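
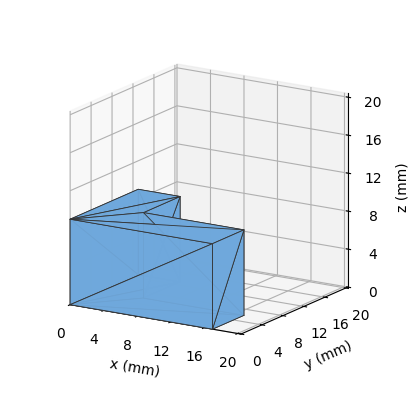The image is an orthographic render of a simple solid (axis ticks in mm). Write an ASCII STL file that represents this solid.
Reading the render: the shape is an L-shaped prism: outer 17 × 13 mm, arm thicknesses ≈ 6 mm (horizontal) and 5 mm (vertical), extruded 9 mm in z (dimensions read to the nearest mm from the axis ticks). For the STL, each face is triangulated and given an outward normal.

solid part
  facet normal 0.0000 0.0000 -1.0000
    outer loop
      vertex 17.000 6.000 0.000
      vertex 17.000 0.000 0.000
      vertex 0.000 0.000 0.000
    endloop
  endfacet
  facet normal 0.0000 0.0000 -1.0000
    outer loop
      vertex 5.000 6.000 0.000
      vertex 17.000 6.000 0.000
      vertex 0.000 0.000 0.000
    endloop
  endfacet
  facet normal 0.0000 0.0000 -1.0000
    outer loop
      vertex 5.000 13.000 0.000
      vertex 5.000 6.000 0.000
      vertex 0.000 0.000 0.000
    endloop
  endfacet
  facet normal 0.0000 0.0000 -1.0000
    outer loop
      vertex 0.000 13.000 0.000
      vertex 5.000 13.000 0.000
      vertex 0.000 0.000 0.000
    endloop
  endfacet
  facet normal 0.0000 0.0000 1.0000
    outer loop
      vertex 0.000 0.000 9.000
      vertex 17.000 0.000 9.000
      vertex 17.000 6.000 9.000
    endloop
  endfacet
  facet normal 0.0000 0.0000 1.0000
    outer loop
      vertex 0.000 0.000 9.000
      vertex 17.000 6.000 9.000
      vertex 5.000 6.000 9.000
    endloop
  endfacet
  facet normal 0.0000 0.0000 1.0000
    outer loop
      vertex 0.000 0.000 9.000
      vertex 5.000 6.000 9.000
      vertex 5.000 13.000 9.000
    endloop
  endfacet
  facet normal 0.0000 0.0000 1.0000
    outer loop
      vertex 0.000 0.000 9.000
      vertex 5.000 13.000 9.000
      vertex 0.000 13.000 9.000
    endloop
  endfacet
  facet normal 0.0000 -1.0000 0.0000
    outer loop
      vertex 0.000 0.000 0.000
      vertex 17.000 0.000 0.000
      vertex 17.000 0.000 9.000
    endloop
  endfacet
  facet normal 0.0000 -1.0000 0.0000
    outer loop
      vertex 0.000 0.000 0.000
      vertex 17.000 0.000 9.000
      vertex 0.000 0.000 9.000
    endloop
  endfacet
  facet normal 1.0000 0.0000 0.0000
    outer loop
      vertex 17.000 0.000 0.000
      vertex 17.000 6.000 0.000
      vertex 17.000 6.000 9.000
    endloop
  endfacet
  facet normal 1.0000 0.0000 0.0000
    outer loop
      vertex 17.000 0.000 0.000
      vertex 17.000 6.000 9.000
      vertex 17.000 0.000 9.000
    endloop
  endfacet
  facet normal 0.0000 1.0000 0.0000
    outer loop
      vertex 17.000 6.000 0.000
      vertex 5.000 6.000 0.000
      vertex 5.000 6.000 9.000
    endloop
  endfacet
  facet normal 0.0000 1.0000 0.0000
    outer loop
      vertex 17.000 6.000 0.000
      vertex 5.000 6.000 9.000
      vertex 17.000 6.000 9.000
    endloop
  endfacet
  facet normal 1.0000 0.0000 0.0000
    outer loop
      vertex 5.000 6.000 0.000
      vertex 5.000 13.000 0.000
      vertex 5.000 13.000 9.000
    endloop
  endfacet
  facet normal 1.0000 0.0000 0.0000
    outer loop
      vertex 5.000 6.000 0.000
      vertex 5.000 13.000 9.000
      vertex 5.000 6.000 9.000
    endloop
  endfacet
  facet normal 0.0000 1.0000 0.0000
    outer loop
      vertex 5.000 13.000 0.000
      vertex 0.000 13.000 0.000
      vertex 0.000 13.000 9.000
    endloop
  endfacet
  facet normal 0.0000 1.0000 0.0000
    outer loop
      vertex 5.000 13.000 0.000
      vertex 0.000 13.000 9.000
      vertex 5.000 13.000 9.000
    endloop
  endfacet
  facet normal -1.0000 0.0000 0.0000
    outer loop
      vertex 0.000 13.000 0.000
      vertex 0.000 0.000 0.000
      vertex 0.000 0.000 9.000
    endloop
  endfacet
  facet normal -1.0000 0.0000 0.0000
    outer loop
      vertex 0.000 13.000 0.000
      vertex 0.000 0.000 9.000
      vertex 0.000 13.000 9.000
    endloop
  endfacet
endsolid part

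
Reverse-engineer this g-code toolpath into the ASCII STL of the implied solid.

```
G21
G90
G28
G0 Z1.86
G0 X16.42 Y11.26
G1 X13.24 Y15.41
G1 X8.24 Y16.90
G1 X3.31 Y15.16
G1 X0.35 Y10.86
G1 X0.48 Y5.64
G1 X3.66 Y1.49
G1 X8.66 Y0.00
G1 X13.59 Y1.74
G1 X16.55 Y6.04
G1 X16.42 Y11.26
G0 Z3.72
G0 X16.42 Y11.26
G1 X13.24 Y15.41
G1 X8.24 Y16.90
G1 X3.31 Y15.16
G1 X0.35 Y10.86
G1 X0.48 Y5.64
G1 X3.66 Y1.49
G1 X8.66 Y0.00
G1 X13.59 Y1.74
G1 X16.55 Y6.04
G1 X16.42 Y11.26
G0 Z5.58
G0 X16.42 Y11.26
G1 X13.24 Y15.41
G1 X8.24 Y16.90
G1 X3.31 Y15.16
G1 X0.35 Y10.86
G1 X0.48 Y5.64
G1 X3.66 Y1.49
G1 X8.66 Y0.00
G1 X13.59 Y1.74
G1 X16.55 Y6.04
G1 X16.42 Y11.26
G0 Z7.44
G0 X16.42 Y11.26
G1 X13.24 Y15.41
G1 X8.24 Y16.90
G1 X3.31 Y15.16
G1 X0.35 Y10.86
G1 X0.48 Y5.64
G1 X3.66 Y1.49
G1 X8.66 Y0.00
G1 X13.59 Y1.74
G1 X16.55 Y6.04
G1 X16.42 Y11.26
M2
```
solid part
  facet normal 0.0000 0.0000 -1.0000
    outer loop
      vertex 8.24 16.90 0.00
      vertex 13.24 15.41 0.00
      vertex 16.42 11.26 0.00
    endloop
  endfacet
  facet normal 0.0000 0.0000 -1.0000
    outer loop
      vertex 3.31 15.16 0.00
      vertex 8.24 16.90 0.00
      vertex 16.42 11.26 0.00
    endloop
  endfacet
  facet normal 0.0000 0.0000 -1.0000
    outer loop
      vertex 0.35 10.86 0.00
      vertex 3.31 15.16 0.00
      vertex 16.42 11.26 0.00
    endloop
  endfacet
  facet normal 0.0000 0.0000 -1.0000
    outer loop
      vertex 0.48 5.64 0.00
      vertex 0.35 10.86 0.00
      vertex 16.42 11.26 0.00
    endloop
  endfacet
  facet normal 0.0000 0.0000 -1.0000
    outer loop
      vertex 3.66 1.49 0.00
      vertex 0.48 5.64 0.00
      vertex 16.42 11.26 0.00
    endloop
  endfacet
  facet normal 0.0000 0.0000 -1.0000
    outer loop
      vertex 8.66 0.00 0.00
      vertex 3.66 1.49 0.00
      vertex 16.42 11.26 0.00
    endloop
  endfacet
  facet normal 0.0000 0.0000 -1.0000
    outer loop
      vertex 13.59 1.74 0.00
      vertex 8.66 0.00 0.00
      vertex 16.42 11.26 0.00
    endloop
  endfacet
  facet normal 0.0000 0.0000 -1.0000
    outer loop
      vertex 16.55 6.04 0.00
      vertex 13.59 1.74 0.00
      vertex 16.42 11.26 0.00
    endloop
  endfacet
  facet normal 0.0000 0.0000 1.0000
    outer loop
      vertex 16.42 11.26 7.44
      vertex 13.24 15.41 7.44
      vertex 8.24 16.90 7.44
    endloop
  endfacet
  facet normal 0.0000 0.0000 1.0000
    outer loop
      vertex 16.42 11.26 7.44
      vertex 8.24 16.90 7.44
      vertex 3.31 15.16 7.44
    endloop
  endfacet
  facet normal 0.0000 0.0000 1.0000
    outer loop
      vertex 16.42 11.26 7.44
      vertex 3.31 15.16 7.44
      vertex 0.35 10.86 7.44
    endloop
  endfacet
  facet normal 0.0000 0.0000 1.0000
    outer loop
      vertex 16.42 11.26 7.44
      vertex 0.35 10.86 7.44
      vertex 0.48 5.64 7.44
    endloop
  endfacet
  facet normal 0.0000 0.0000 1.0000
    outer loop
      vertex 16.42 11.26 7.44
      vertex 0.48 5.64 7.44
      vertex 3.66 1.49 7.44
    endloop
  endfacet
  facet normal 0.0000 0.0000 1.0000
    outer loop
      vertex 16.42 11.26 7.44
      vertex 3.66 1.49 7.44
      vertex 8.66 0.00 7.44
    endloop
  endfacet
  facet normal 0.0000 0.0000 1.0000
    outer loop
      vertex 16.42 11.26 7.44
      vertex 8.66 0.00 7.44
      vertex 13.59 1.74 7.44
    endloop
  endfacet
  facet normal 0.0000 0.0000 1.0000
    outer loop
      vertex 16.42 11.26 7.44
      vertex 13.59 1.74 7.44
      vertex 16.55 6.04 7.44
    endloop
  endfacet
  facet normal 0.7938 0.6082 0.0000
    outer loop
      vertex 16.42 11.26 0.00
      vertex 13.24 15.41 0.00
      vertex 13.24 15.41 7.44
    endloop
  endfacet
  facet normal 0.7938 0.6082 0.0000
    outer loop
      vertex 16.42 11.26 0.00
      vertex 13.24 15.41 7.44
      vertex 16.42 11.26 7.44
    endloop
  endfacet
  facet normal 0.2856 0.9584 0.0000
    outer loop
      vertex 13.24 15.41 0.00
      vertex 8.24 16.90 0.00
      vertex 8.24 16.90 7.44
    endloop
  endfacet
  facet normal 0.2856 0.9584 0.0000
    outer loop
      vertex 13.24 15.41 0.00
      vertex 8.24 16.90 7.44
      vertex 13.24 15.41 7.44
    endloop
  endfacet
  facet normal -0.3328 0.9430 0.0000
    outer loop
      vertex 8.24 16.90 0.00
      vertex 3.31 15.16 0.00
      vertex 3.31 15.16 7.44
    endloop
  endfacet
  facet normal -0.3328 0.9430 0.0000
    outer loop
      vertex 8.24 16.90 0.00
      vertex 3.31 15.16 7.44
      vertex 8.24 16.90 7.44
    endloop
  endfacet
  facet normal -0.8237 0.5670 0.0000
    outer loop
      vertex 3.31 15.16 0.00
      vertex 0.35 10.86 0.00
      vertex 0.35 10.86 7.44
    endloop
  endfacet
  facet normal -0.8237 0.5670 0.0000
    outer loop
      vertex 3.31 15.16 0.00
      vertex 0.35 10.86 7.44
      vertex 3.31 15.16 7.44
    endloop
  endfacet
  facet normal -0.9997 -0.0249 0.0000
    outer loop
      vertex 0.35 10.86 0.00
      vertex 0.48 5.64 0.00
      vertex 0.48 5.64 7.44
    endloop
  endfacet
  facet normal -0.9997 -0.0249 0.0000
    outer loop
      vertex 0.35 10.86 0.00
      vertex 0.48 5.64 7.44
      vertex 0.35 10.86 7.44
    endloop
  endfacet
  facet normal -0.7938 -0.6082 0.0000
    outer loop
      vertex 0.48 5.64 0.00
      vertex 3.66 1.49 0.00
      vertex 3.66 1.49 7.44
    endloop
  endfacet
  facet normal -0.7938 -0.6082 0.0000
    outer loop
      vertex 0.48 5.64 0.00
      vertex 3.66 1.49 7.44
      vertex 0.48 5.64 7.44
    endloop
  endfacet
  facet normal -0.2856 -0.9584 0.0000
    outer loop
      vertex 3.66 1.49 0.00
      vertex 8.66 0.00 0.00
      vertex 8.66 0.00 7.44
    endloop
  endfacet
  facet normal -0.2856 -0.9584 0.0000
    outer loop
      vertex 3.66 1.49 0.00
      vertex 8.66 0.00 7.44
      vertex 3.66 1.49 7.44
    endloop
  endfacet
  facet normal 0.3328 -0.9430 0.0000
    outer loop
      vertex 8.66 0.00 0.00
      vertex 13.59 1.74 0.00
      vertex 13.59 1.74 7.44
    endloop
  endfacet
  facet normal 0.3328 -0.9430 0.0000
    outer loop
      vertex 8.66 0.00 0.00
      vertex 13.59 1.74 7.44
      vertex 8.66 0.00 7.44
    endloop
  endfacet
  facet normal 0.8237 -0.5670 0.0000
    outer loop
      vertex 13.59 1.74 0.00
      vertex 16.55 6.04 0.00
      vertex 16.55 6.04 7.44
    endloop
  endfacet
  facet normal 0.8237 -0.5670 0.0000
    outer loop
      vertex 13.59 1.74 0.00
      vertex 16.55 6.04 7.44
      vertex 13.59 1.74 7.44
    endloop
  endfacet
  facet normal 0.9997 0.0249 0.0000
    outer loop
      vertex 16.55 6.04 0.00
      vertex 16.42 11.26 0.00
      vertex 16.42 11.26 7.44
    endloop
  endfacet
  facet normal 0.9997 0.0249 0.0000
    outer loop
      vertex 16.55 6.04 0.00
      vertex 16.42 11.26 7.44
      vertex 16.55 6.04 7.44
    endloop
  endfacet
endsolid part

The G0 Z moves step by Δz≈1.86 mm. Every layer's G1 loop is the same polygon, so the solid is a straight extrusion of it from z=0 to z≈7.44. Closing with flat bottom and top caps and triangulating gives 36 facets — a regular 10-sided prism (a cylinder approximated with 10 flat sides), circumscribed radius ≈ 8.45 mm, height ≈ 7.44 mm.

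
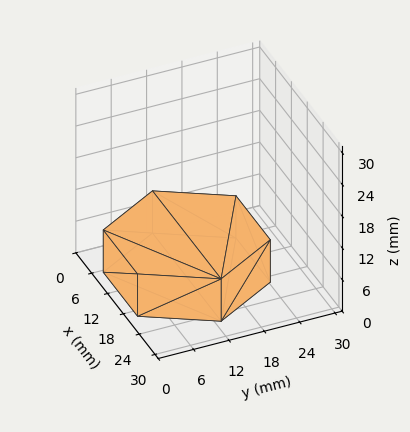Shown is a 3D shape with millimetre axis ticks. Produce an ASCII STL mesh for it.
Reading the render: the shape is a regular 6-sided prism (a cylinder approximated with 6 flat sides), circumscribed radius ≈ 13 mm, height ≈ 8 mm (dimensions read to the nearest mm from the axis ticks). For the STL, each face is triangulated and given an outward normal.

solid part
  facet normal 0.0000 0.0000 -1.0000
    outer loop
      vertex 6.500 24.258 0.000
      vertex 19.500 24.258 0.000
      vertex 26.000 13.000 0.000
    endloop
  endfacet
  facet normal 0.0000 0.0000 -1.0000
    outer loop
      vertex 0.000 13.000 0.000
      vertex 6.500 24.258 0.000
      vertex 26.000 13.000 0.000
    endloop
  endfacet
  facet normal 0.0000 0.0000 -1.0000
    outer loop
      vertex 6.500 1.742 0.000
      vertex 0.000 13.000 0.000
      vertex 26.000 13.000 0.000
    endloop
  endfacet
  facet normal 0.0000 0.0000 -1.0000
    outer loop
      vertex 19.500 1.742 0.000
      vertex 6.500 1.742 0.000
      vertex 26.000 13.000 0.000
    endloop
  endfacet
  facet normal 0.0000 0.0000 1.0000
    outer loop
      vertex 26.000 13.000 8.000
      vertex 19.500 24.258 8.000
      vertex 6.500 24.258 8.000
    endloop
  endfacet
  facet normal 0.0000 0.0000 1.0000
    outer loop
      vertex 26.000 13.000 8.000
      vertex 6.500 24.258 8.000
      vertex 0.000 13.000 8.000
    endloop
  endfacet
  facet normal 0.0000 0.0000 1.0000
    outer loop
      vertex 26.000 13.000 8.000
      vertex 0.000 13.000 8.000
      vertex 6.500 1.742 8.000
    endloop
  endfacet
  facet normal 0.0000 0.0000 1.0000
    outer loop
      vertex 26.000 13.000 8.000
      vertex 6.500 1.742 8.000
      vertex 19.500 1.742 8.000
    endloop
  endfacet
  facet normal 0.8660 0.5000 0.0000
    outer loop
      vertex 26.000 13.000 0.000
      vertex 19.500 24.258 0.000
      vertex 19.500 24.258 8.000
    endloop
  endfacet
  facet normal 0.8660 0.5000 0.0000
    outer loop
      vertex 26.000 13.000 0.000
      vertex 19.500 24.258 8.000
      vertex 26.000 13.000 8.000
    endloop
  endfacet
  facet normal 0.0000 1.0000 0.0000
    outer loop
      vertex 19.500 24.258 0.000
      vertex 6.500 24.258 0.000
      vertex 6.500 24.258 8.000
    endloop
  endfacet
  facet normal 0.0000 1.0000 0.0000
    outer loop
      vertex 19.500 24.258 0.000
      vertex 6.500 24.258 8.000
      vertex 19.500 24.258 8.000
    endloop
  endfacet
  facet normal -0.8660 0.5000 0.0000
    outer loop
      vertex 6.500 24.258 0.000
      vertex 0.000 13.000 0.000
      vertex 0.000 13.000 8.000
    endloop
  endfacet
  facet normal -0.8660 0.5000 0.0000
    outer loop
      vertex 6.500 24.258 0.000
      vertex 0.000 13.000 8.000
      vertex 6.500 24.258 8.000
    endloop
  endfacet
  facet normal -0.8660 -0.5000 0.0000
    outer loop
      vertex 0.000 13.000 0.000
      vertex 6.500 1.742 0.000
      vertex 6.500 1.742 8.000
    endloop
  endfacet
  facet normal -0.8660 -0.5000 0.0000
    outer loop
      vertex 0.000 13.000 0.000
      vertex 6.500 1.742 8.000
      vertex 0.000 13.000 8.000
    endloop
  endfacet
  facet normal 0.0000 -1.0000 0.0000
    outer loop
      vertex 6.500 1.742 0.000
      vertex 19.500 1.742 0.000
      vertex 19.500 1.742 8.000
    endloop
  endfacet
  facet normal 0.0000 -1.0000 0.0000
    outer loop
      vertex 6.500 1.742 0.000
      vertex 19.500 1.742 8.000
      vertex 6.500 1.742 8.000
    endloop
  endfacet
  facet normal 0.8660 -0.5000 0.0000
    outer loop
      vertex 19.500 1.742 0.000
      vertex 26.000 13.000 0.000
      vertex 26.000 13.000 8.000
    endloop
  endfacet
  facet normal 0.8660 -0.5000 0.0000
    outer loop
      vertex 19.500 1.742 0.000
      vertex 26.000 13.000 8.000
      vertex 19.500 1.742 8.000
    endloop
  endfacet
endsolid part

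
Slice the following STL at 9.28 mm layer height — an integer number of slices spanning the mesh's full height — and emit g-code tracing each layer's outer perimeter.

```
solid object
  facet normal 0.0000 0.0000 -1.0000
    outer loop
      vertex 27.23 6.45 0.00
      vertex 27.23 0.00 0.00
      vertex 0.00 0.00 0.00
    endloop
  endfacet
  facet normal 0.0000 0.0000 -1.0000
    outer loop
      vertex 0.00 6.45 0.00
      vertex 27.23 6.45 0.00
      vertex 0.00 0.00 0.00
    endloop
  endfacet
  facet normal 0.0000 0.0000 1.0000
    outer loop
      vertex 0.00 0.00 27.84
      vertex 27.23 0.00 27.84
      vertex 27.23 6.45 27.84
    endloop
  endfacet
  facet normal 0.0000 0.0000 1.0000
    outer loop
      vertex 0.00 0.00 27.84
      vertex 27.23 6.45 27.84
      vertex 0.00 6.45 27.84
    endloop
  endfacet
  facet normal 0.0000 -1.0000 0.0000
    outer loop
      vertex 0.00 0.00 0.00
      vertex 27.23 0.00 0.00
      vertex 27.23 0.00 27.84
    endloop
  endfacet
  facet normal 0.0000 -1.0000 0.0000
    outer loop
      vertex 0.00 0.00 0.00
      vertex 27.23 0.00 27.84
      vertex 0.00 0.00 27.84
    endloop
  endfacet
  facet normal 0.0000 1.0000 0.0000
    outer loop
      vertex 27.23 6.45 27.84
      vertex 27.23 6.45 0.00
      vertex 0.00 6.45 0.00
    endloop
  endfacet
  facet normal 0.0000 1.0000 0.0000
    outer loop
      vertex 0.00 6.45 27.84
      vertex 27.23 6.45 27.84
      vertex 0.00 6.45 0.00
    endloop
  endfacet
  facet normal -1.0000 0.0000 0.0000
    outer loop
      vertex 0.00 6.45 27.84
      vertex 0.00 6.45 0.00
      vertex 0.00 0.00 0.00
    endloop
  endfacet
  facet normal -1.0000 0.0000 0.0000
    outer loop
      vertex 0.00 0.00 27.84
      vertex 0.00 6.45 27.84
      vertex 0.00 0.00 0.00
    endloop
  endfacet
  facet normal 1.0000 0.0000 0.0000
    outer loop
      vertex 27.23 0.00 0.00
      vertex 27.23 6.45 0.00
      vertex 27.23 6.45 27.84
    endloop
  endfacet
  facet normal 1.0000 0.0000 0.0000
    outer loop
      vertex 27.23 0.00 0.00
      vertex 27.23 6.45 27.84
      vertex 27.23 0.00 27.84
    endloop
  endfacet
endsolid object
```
; perimeter-only toolpath
G21 ; units = mm
G90 ; absolute positioning
G28 ; home
; layer 1
G0 Z9.28
G0 X0.00 Y0.00
G1 X27.23 Y0.00
G1 X27.23 Y6.45
G1 X0.00 Y6.45
G1 X0.00 Y0.00
; layer 2
G0 Z18.56
G0 X0.00 Y0.00
G1 X27.23 Y0.00
G1 X27.23 Y6.45
G1 X0.00 Y6.45
G1 X0.00 Y0.00
; layer 3
G0 Z27.84
G0 X0.00 Y0.00
G1 X27.23 Y0.00
G1 X27.23 Y6.45
G1 X0.00 Y6.45
G1 X0.00 Y0.00
M2 ; end

The solid is a rectangular box, roughly 27.2 × 6.45 mm footprint and 27.8 mm tall. Slicing at Δz = 9.28 mm — 3 equal slices spanning the solid's height, so layer i sits at z = i·h/3 — gives 3 non-empty perimeters. Each is a 4-segment closed polygon; G0 lifts to the layer z and rapids to the start vertex, then G1 traces the edges.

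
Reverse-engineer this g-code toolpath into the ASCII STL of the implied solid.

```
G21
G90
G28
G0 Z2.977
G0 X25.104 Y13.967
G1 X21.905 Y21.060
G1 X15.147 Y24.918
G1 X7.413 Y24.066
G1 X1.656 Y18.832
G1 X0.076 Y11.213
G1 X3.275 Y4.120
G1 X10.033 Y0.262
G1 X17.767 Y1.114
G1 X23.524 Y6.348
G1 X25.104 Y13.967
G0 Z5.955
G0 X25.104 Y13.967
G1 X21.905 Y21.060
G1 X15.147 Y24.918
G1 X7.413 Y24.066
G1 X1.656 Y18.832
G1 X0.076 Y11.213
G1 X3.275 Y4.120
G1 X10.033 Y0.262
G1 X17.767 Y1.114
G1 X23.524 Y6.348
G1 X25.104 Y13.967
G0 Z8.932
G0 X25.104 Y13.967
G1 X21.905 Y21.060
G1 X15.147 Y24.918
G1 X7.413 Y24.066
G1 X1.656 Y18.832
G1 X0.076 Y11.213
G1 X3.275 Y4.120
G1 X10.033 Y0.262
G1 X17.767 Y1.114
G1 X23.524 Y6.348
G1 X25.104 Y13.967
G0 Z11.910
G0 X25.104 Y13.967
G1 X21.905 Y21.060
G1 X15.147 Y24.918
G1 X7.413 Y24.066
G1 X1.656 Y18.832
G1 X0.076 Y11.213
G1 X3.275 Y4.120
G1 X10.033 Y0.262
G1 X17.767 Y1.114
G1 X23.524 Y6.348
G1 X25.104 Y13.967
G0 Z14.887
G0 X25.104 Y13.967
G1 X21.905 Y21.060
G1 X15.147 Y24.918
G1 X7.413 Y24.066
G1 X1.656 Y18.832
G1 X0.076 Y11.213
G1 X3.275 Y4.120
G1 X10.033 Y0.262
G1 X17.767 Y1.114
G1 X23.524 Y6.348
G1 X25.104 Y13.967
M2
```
solid part
  facet normal 0.0000 0.0000 -1.0000
    outer loop
      vertex 15.147 24.918 0.000
      vertex 21.905 21.060 0.000
      vertex 25.104 13.967 0.000
    endloop
  endfacet
  facet normal 0.0000 0.0000 -1.0000
    outer loop
      vertex 7.413 24.066 0.000
      vertex 15.147 24.918 0.000
      vertex 25.104 13.967 0.000
    endloop
  endfacet
  facet normal 0.0000 0.0000 -1.0000
    outer loop
      vertex 1.656 18.832 0.000
      vertex 7.413 24.066 0.000
      vertex 25.104 13.967 0.000
    endloop
  endfacet
  facet normal 0.0000 0.0000 -1.0000
    outer loop
      vertex 0.076 11.213 0.000
      vertex 1.656 18.832 0.000
      vertex 25.104 13.967 0.000
    endloop
  endfacet
  facet normal 0.0000 0.0000 -1.0000
    outer loop
      vertex 3.275 4.120 0.000
      vertex 0.076 11.213 0.000
      vertex 25.104 13.967 0.000
    endloop
  endfacet
  facet normal 0.0000 0.0000 -1.0000
    outer loop
      vertex 10.033 0.262 0.000
      vertex 3.275 4.120 0.000
      vertex 25.104 13.967 0.000
    endloop
  endfacet
  facet normal 0.0000 0.0000 -1.0000
    outer loop
      vertex 17.767 1.114 0.000
      vertex 10.033 0.262 0.000
      vertex 25.104 13.967 0.000
    endloop
  endfacet
  facet normal 0.0000 0.0000 -1.0000
    outer loop
      vertex 23.524 6.348 0.000
      vertex 17.767 1.114 0.000
      vertex 25.104 13.967 0.000
    endloop
  endfacet
  facet normal 0.0000 0.0000 1.0000
    outer loop
      vertex 25.104 13.967 14.887
      vertex 21.905 21.060 14.887
      vertex 15.147 24.918 14.887
    endloop
  endfacet
  facet normal 0.0000 0.0000 1.0000
    outer loop
      vertex 25.104 13.967 14.887
      vertex 15.147 24.918 14.887
      vertex 7.413 24.066 14.887
    endloop
  endfacet
  facet normal 0.0000 0.0000 1.0000
    outer loop
      vertex 25.104 13.967 14.887
      vertex 7.413 24.066 14.887
      vertex 1.656 18.832 14.887
    endloop
  endfacet
  facet normal 0.0000 0.0000 1.0000
    outer loop
      vertex 25.104 13.967 14.887
      vertex 1.656 18.832 14.887
      vertex 0.076 11.213 14.887
    endloop
  endfacet
  facet normal 0.0000 0.0000 1.0000
    outer loop
      vertex 25.104 13.967 14.887
      vertex 0.076 11.213 14.887
      vertex 3.275 4.120 14.887
    endloop
  endfacet
  facet normal 0.0000 0.0000 1.0000
    outer loop
      vertex 25.104 13.967 14.887
      vertex 3.275 4.120 14.887
      vertex 10.033 0.262 14.887
    endloop
  endfacet
  facet normal 0.0000 0.0000 1.0000
    outer loop
      vertex 25.104 13.967 14.887
      vertex 10.033 0.262 14.887
      vertex 17.767 1.114 14.887
    endloop
  endfacet
  facet normal 0.0000 0.0000 1.0000
    outer loop
      vertex 25.104 13.967 14.887
      vertex 17.767 1.114 14.887
      vertex 23.524 6.348 14.887
    endloop
  endfacet
  facet normal 0.9116 0.4111 0.0000
    outer loop
      vertex 25.104 13.967 0.000
      vertex 21.905 21.060 0.000
      vertex 21.905 21.060 14.887
    endloop
  endfacet
  facet normal 0.9116 0.4111 0.0000
    outer loop
      vertex 25.104 13.967 0.000
      vertex 21.905 21.060 14.887
      vertex 25.104 13.967 14.887
    endloop
  endfacet
  facet normal 0.4958 0.8684 0.0000
    outer loop
      vertex 21.905 21.060 0.000
      vertex 15.147 24.918 0.000
      vertex 15.147 24.918 14.887
    endloop
  endfacet
  facet normal 0.4958 0.8684 0.0000
    outer loop
      vertex 21.905 21.060 0.000
      vertex 15.147 24.918 14.887
      vertex 21.905 21.060 14.887
    endloop
  endfacet
  facet normal -0.1095 0.9940 0.0000
    outer loop
      vertex 15.147 24.918 0.000
      vertex 7.413 24.066 0.000
      vertex 7.413 24.066 14.887
    endloop
  endfacet
  facet normal -0.1095 0.9940 0.0000
    outer loop
      vertex 15.147 24.918 0.000
      vertex 7.413 24.066 14.887
      vertex 15.147 24.918 14.887
    endloop
  endfacet
  facet normal -0.6727 0.7399 0.0000
    outer loop
      vertex 7.413 24.066 0.000
      vertex 1.656 18.832 0.000
      vertex 1.656 18.832 14.887
    endloop
  endfacet
  facet normal -0.6727 0.7399 0.0000
    outer loop
      vertex 7.413 24.066 0.000
      vertex 1.656 18.832 14.887
      vertex 7.413 24.066 14.887
    endloop
  endfacet
  facet normal -0.9792 0.2031 0.0000
    outer loop
      vertex 1.656 18.832 0.000
      vertex 0.076 11.213 0.000
      vertex 0.076 11.213 14.887
    endloop
  endfacet
  facet normal -0.9792 0.2031 0.0000
    outer loop
      vertex 1.656 18.832 0.000
      vertex 0.076 11.213 14.887
      vertex 1.656 18.832 14.887
    endloop
  endfacet
  facet normal -0.9116 -0.4111 0.0000
    outer loop
      vertex 0.076 11.213 0.000
      vertex 3.275 4.120 0.000
      vertex 3.275 4.120 14.887
    endloop
  endfacet
  facet normal -0.9116 -0.4111 0.0000
    outer loop
      vertex 0.076 11.213 0.000
      vertex 3.275 4.120 14.887
      vertex 0.076 11.213 14.887
    endloop
  endfacet
  facet normal -0.4958 -0.8684 0.0000
    outer loop
      vertex 3.275 4.120 0.000
      vertex 10.033 0.262 0.000
      vertex 10.033 0.262 14.887
    endloop
  endfacet
  facet normal -0.4958 -0.8684 0.0000
    outer loop
      vertex 3.275 4.120 0.000
      vertex 10.033 0.262 14.887
      vertex 3.275 4.120 14.887
    endloop
  endfacet
  facet normal 0.1095 -0.9940 0.0000
    outer loop
      vertex 10.033 0.262 0.000
      vertex 17.767 1.114 0.000
      vertex 17.767 1.114 14.887
    endloop
  endfacet
  facet normal 0.1095 -0.9940 0.0000
    outer loop
      vertex 10.033 0.262 0.000
      vertex 17.767 1.114 14.887
      vertex 10.033 0.262 14.887
    endloop
  endfacet
  facet normal 0.6727 -0.7399 0.0000
    outer loop
      vertex 17.767 1.114 0.000
      vertex 23.524 6.348 0.000
      vertex 23.524 6.348 14.887
    endloop
  endfacet
  facet normal 0.6727 -0.7399 0.0000
    outer loop
      vertex 17.767 1.114 0.000
      vertex 23.524 6.348 14.887
      vertex 17.767 1.114 14.887
    endloop
  endfacet
  facet normal 0.9792 -0.2031 0.0000
    outer loop
      vertex 23.524 6.348 0.000
      vertex 25.104 13.967 0.000
      vertex 25.104 13.967 14.887
    endloop
  endfacet
  facet normal 0.9792 -0.2031 0.0000
    outer loop
      vertex 23.524 6.348 0.000
      vertex 25.104 13.967 14.887
      vertex 23.524 6.348 14.887
    endloop
  endfacet
endsolid part

The G0 Z moves step by Δz≈2.977 mm. Every layer's G1 loop is the same polygon, so the solid is a straight extrusion of it from z=0 to z≈14.9. Closing with flat bottom and top caps and triangulating gives 36 facets — a regular 10-sided prism (a cylinder approximated with 10 flat sides), circumscribed radius ≈ 12.6 mm, height ≈ 14.9 mm.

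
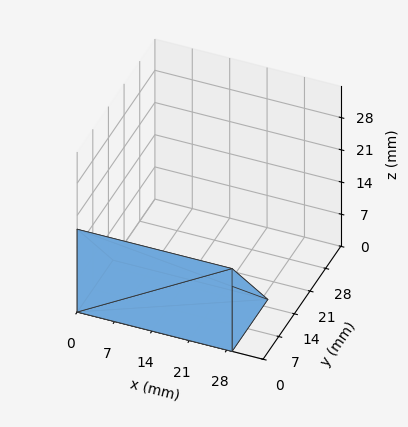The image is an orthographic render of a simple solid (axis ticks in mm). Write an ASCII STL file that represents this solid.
Reading the render: the shape is a wedge (ramp): 29 × 16 mm base, rising to 18 mm along the y=0 edge and sloping linearly to z=0 at y=16 (dimensions read to the nearest mm from the axis ticks). For the STL, each face is triangulated and given an outward normal.

solid part
  facet normal 0.0000 0.0000 -1.0000
    outer loop
      vertex 29.000 16.000 0.000
      vertex 29.000 0.000 0.000
      vertex 0.000 0.000 0.000
    endloop
  endfacet
  facet normal 0.0000 0.0000 -1.0000
    outer loop
      vertex 0.000 16.000 0.000
      vertex 29.000 16.000 0.000
      vertex 0.000 0.000 0.000
    endloop
  endfacet
  facet normal 0.0000 -1.0000 0.0000
    outer loop
      vertex 0.000 0.000 0.000
      vertex 29.000 0.000 0.000
      vertex 29.000 0.000 18.000
    endloop
  endfacet
  facet normal 0.0000 -1.0000 0.0000
    outer loop
      vertex 0.000 0.000 0.000
      vertex 29.000 0.000 18.000
      vertex 0.000 0.000 18.000
    endloop
  endfacet
  facet normal 0.0000 0.7474 0.6644
    outer loop
      vertex 0.000 0.000 18.000
      vertex 29.000 0.000 18.000
      vertex 29.000 16.000 0.000
    endloop
  endfacet
  facet normal 0.0000 0.7474 0.6644
    outer loop
      vertex 0.000 0.000 18.000
      vertex 29.000 16.000 0.000
      vertex 0.000 16.000 0.000
    endloop
  endfacet
  facet normal -1.0000 0.0000 0.0000
    outer loop
      vertex 0.000 0.000 18.000
      vertex 0.000 16.000 0.000
      vertex 0.000 0.000 0.000
    endloop
  endfacet
  facet normal 1.0000 0.0000 0.0000
    outer loop
      vertex 29.000 0.000 0.000
      vertex 29.000 16.000 0.000
      vertex 29.000 0.000 18.000
    endloop
  endfacet
endsolid part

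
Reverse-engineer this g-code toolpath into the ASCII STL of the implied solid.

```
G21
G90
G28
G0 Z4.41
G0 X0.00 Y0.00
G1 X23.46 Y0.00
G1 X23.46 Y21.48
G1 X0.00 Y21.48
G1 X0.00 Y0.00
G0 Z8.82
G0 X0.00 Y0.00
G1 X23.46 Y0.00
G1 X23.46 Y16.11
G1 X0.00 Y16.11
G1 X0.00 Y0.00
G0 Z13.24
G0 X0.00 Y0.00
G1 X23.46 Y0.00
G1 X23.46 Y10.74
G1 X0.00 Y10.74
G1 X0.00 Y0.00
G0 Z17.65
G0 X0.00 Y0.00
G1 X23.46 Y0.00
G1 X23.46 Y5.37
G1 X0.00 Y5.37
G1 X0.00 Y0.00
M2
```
solid part
  facet normal 0.0000 0.0000 -1.0000
    outer loop
      vertex 23.46 26.85 0.00
      vertex 23.46 0.00 0.00
      vertex 0.00 0.00 0.00
    endloop
  endfacet
  facet normal 0.0000 0.0000 -1.0000
    outer loop
      vertex 0.00 26.85 0.00
      vertex 23.46 26.85 0.00
      vertex 0.00 0.00 0.00
    endloop
  endfacet
  facet normal 0.0000 -1.0000 0.0000
    outer loop
      vertex 0.00 0.00 0.00
      vertex 23.46 0.00 0.00
      vertex 23.46 0.00 22.06
    endloop
  endfacet
  facet normal 0.0000 -1.0000 0.0000
    outer loop
      vertex 0.00 0.00 0.00
      vertex 23.46 0.00 22.06
      vertex 0.00 0.00 22.06
    endloop
  endfacet
  facet normal 0.0000 0.6348 0.7727
    outer loop
      vertex 0.00 0.00 22.06
      vertex 23.46 0.00 22.06
      vertex 23.46 26.85 0.00
    endloop
  endfacet
  facet normal 0.0000 0.6348 0.7727
    outer loop
      vertex 0.00 0.00 22.06
      vertex 23.46 26.85 0.00
      vertex 0.00 26.85 0.00
    endloop
  endfacet
  facet normal -1.0000 0.0000 0.0000
    outer loop
      vertex 0.00 0.00 22.06
      vertex 0.00 26.85 0.00
      vertex 0.00 0.00 0.00
    endloop
  endfacet
  facet normal 1.0000 0.0000 0.0000
    outer loop
      vertex 23.46 0.00 0.00
      vertex 23.46 26.85 0.00
      vertex 23.46 0.00 22.06
    endloop
  endfacet
endsolid part

The G0 Z moves step by Δz≈4.41 mm. The G1 loops shrink linearly with z, so the solid tapers from its base footprint up to z≈22.1. Closing with a flat bottom cap and the tapered top and triangulating gives 8 facets — a wedge (ramp): 23.5 × 26.9 mm base, rising to 22.1 mm along the y=0 edge and sloping linearly to z=0 at y=26.9.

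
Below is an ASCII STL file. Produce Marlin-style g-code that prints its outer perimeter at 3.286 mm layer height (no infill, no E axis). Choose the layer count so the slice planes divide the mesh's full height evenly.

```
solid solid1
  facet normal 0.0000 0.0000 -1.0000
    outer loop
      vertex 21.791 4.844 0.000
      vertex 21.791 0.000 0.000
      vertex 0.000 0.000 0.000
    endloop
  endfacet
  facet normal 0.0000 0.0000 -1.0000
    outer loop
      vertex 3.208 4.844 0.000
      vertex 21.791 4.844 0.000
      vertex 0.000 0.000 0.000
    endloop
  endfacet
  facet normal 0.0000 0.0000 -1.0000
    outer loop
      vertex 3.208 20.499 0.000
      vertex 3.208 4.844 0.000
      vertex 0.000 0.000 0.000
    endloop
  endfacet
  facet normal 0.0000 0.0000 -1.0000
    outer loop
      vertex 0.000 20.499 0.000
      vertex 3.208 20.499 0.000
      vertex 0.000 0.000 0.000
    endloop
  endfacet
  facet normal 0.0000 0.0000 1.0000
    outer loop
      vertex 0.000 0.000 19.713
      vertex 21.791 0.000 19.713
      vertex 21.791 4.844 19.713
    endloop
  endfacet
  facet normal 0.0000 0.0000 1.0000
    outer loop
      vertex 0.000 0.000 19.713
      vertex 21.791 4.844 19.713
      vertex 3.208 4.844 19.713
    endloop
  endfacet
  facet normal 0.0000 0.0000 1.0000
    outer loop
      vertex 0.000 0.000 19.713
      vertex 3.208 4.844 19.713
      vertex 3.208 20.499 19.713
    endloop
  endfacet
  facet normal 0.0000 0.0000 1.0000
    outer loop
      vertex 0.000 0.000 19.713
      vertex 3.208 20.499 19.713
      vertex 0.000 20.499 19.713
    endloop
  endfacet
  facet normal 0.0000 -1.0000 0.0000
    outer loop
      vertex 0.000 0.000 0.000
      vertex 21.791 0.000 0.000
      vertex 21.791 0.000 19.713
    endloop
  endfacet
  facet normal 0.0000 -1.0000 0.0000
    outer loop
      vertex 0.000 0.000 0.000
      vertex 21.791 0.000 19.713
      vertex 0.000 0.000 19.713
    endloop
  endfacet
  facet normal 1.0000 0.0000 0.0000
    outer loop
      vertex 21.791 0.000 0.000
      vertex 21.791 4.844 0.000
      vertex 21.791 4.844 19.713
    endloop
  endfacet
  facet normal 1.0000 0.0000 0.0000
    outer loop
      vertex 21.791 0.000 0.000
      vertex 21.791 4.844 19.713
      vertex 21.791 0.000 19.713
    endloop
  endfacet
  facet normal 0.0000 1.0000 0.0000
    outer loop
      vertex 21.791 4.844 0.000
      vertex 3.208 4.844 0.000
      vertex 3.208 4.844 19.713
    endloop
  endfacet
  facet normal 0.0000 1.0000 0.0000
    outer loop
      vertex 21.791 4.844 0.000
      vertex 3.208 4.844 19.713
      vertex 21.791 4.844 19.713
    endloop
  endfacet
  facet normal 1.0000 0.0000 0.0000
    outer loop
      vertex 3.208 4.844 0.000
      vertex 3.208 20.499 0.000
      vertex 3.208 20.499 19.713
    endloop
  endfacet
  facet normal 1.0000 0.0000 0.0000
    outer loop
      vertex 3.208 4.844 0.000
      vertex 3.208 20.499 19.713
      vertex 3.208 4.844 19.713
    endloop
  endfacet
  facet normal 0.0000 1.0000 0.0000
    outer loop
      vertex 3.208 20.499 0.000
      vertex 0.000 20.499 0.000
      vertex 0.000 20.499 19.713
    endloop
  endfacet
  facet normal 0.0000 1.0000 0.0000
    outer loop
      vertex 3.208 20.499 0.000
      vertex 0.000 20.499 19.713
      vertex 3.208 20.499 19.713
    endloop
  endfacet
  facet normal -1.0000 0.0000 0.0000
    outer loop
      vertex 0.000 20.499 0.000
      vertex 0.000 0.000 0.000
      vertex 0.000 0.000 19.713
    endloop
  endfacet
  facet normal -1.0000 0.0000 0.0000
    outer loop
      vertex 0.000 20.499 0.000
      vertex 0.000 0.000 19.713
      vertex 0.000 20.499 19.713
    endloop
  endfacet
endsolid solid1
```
; perimeter-only toolpath
G21 ; units = mm
G90 ; absolute positioning
G28 ; home
; layer 1
G0 Z3.286
G0 X0.000 Y0.000
G1 X21.791 Y0.000
G1 X21.791 Y4.844
G1 X3.208 Y4.844
G1 X3.208 Y20.499
G1 X0.000 Y20.499
G1 X0.000 Y0.000
; layer 2
G0 Z6.571
G0 X0.000 Y0.000
G1 X21.791 Y0.000
G1 X21.791 Y4.844
G1 X3.208 Y4.844
G1 X3.208 Y20.499
G1 X0.000 Y20.499
G1 X0.000 Y0.000
; layer 3
G0 Z9.857
G0 X0.000 Y0.000
G1 X21.791 Y0.000
G1 X21.791 Y4.844
G1 X3.208 Y4.844
G1 X3.208 Y20.499
G1 X0.000 Y20.499
G1 X0.000 Y0.000
; layer 4
G0 Z13.142
G0 X0.000 Y0.000
G1 X21.791 Y0.000
G1 X21.791 Y4.844
G1 X3.208 Y4.844
G1 X3.208 Y20.499
G1 X0.000 Y20.499
G1 X0.000 Y0.000
; layer 5
G0 Z16.428
G0 X0.000 Y0.000
G1 X21.791 Y0.000
G1 X21.791 Y4.844
G1 X3.208 Y4.844
G1 X3.208 Y20.499
G1 X0.000 Y20.499
G1 X0.000 Y0.000
; layer 6
G0 Z19.713
G0 X0.000 Y0.000
G1 X21.791 Y0.000
G1 X21.791 Y4.844
G1 X3.208 Y4.844
G1 X3.208 Y20.499
G1 X0.000 Y20.499
G1 X0.000 Y0.000
M2 ; end

The solid is an L-shaped prism: outer 21.8 × 20.5 mm, arm thicknesses ≈ 4.84 mm (horizontal) and 3.21 mm (vertical), extruded 19.7 mm in z. Slicing at Δz = 3.286 mm — 6 equal slices spanning the solid's height, so layer i sits at z = i·h/6 — gives 6 non-empty perimeters. Each is a 6-segment closed polygon; G0 lifts to the layer z and rapids to the start vertex, then G1 traces the edges.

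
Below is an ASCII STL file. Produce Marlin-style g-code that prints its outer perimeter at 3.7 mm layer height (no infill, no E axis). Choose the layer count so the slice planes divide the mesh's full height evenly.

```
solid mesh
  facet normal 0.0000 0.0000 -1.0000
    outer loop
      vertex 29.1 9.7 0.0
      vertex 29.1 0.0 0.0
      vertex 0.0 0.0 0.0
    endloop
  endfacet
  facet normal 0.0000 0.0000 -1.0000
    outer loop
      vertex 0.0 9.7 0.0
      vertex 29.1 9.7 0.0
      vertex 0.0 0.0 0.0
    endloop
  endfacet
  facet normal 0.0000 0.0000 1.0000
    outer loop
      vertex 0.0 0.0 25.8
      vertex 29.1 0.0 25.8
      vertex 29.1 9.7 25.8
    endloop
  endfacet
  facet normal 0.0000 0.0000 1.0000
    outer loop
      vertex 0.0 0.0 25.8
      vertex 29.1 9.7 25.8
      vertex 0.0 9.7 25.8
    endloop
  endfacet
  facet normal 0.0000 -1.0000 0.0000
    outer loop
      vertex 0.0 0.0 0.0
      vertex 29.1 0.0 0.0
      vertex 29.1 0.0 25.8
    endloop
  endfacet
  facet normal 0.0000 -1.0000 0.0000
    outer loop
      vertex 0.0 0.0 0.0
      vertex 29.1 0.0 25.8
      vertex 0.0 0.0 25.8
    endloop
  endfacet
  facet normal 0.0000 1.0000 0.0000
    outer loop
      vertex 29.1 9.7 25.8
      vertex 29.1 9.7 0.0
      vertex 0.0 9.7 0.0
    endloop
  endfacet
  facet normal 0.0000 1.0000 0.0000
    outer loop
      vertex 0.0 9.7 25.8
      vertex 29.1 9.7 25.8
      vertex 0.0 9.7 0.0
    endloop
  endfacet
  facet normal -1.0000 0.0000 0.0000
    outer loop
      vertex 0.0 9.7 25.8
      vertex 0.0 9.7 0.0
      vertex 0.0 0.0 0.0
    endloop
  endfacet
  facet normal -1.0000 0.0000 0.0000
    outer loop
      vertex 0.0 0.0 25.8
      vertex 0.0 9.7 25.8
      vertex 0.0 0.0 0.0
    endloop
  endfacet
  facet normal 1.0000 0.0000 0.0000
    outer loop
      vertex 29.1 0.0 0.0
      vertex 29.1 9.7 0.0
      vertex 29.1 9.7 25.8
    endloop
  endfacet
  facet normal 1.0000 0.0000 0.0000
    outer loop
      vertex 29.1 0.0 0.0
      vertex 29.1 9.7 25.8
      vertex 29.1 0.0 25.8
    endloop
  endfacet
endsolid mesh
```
; perimeter-only toolpath
G21 ; units = mm
G90 ; absolute positioning
G28 ; home
; layer 1
G0 Z3.7
G0 X0.0 Y0.0
G1 X29.1 Y0.0
G1 X29.1 Y9.7
G1 X0.0 Y9.7
G1 X0.0 Y0.0
; layer 2
G0 Z7.4
G0 X0.0 Y0.0
G1 X29.1 Y0.0
G1 X29.1 Y9.7
G1 X0.0 Y9.7
G1 X0.0 Y0.0
; layer 3
G0 Z11.1
G0 X0.0 Y0.0
G1 X29.1 Y0.0
G1 X29.1 Y9.7
G1 X0.0 Y9.7
G1 X0.0 Y0.0
; layer 4
G0 Z14.7
G0 X0.0 Y0.0
G1 X29.1 Y0.0
G1 X29.1 Y9.7
G1 X0.0 Y9.7
G1 X0.0 Y0.0
; layer 5
G0 Z18.4
G0 X0.0 Y0.0
G1 X29.1 Y0.0
G1 X29.1 Y9.7
G1 X0.0 Y9.7
G1 X0.0 Y0.0
; layer 6
G0 Z22.1
G0 X0.0 Y0.0
G1 X29.1 Y0.0
G1 X29.1 Y9.7
G1 X0.0 Y9.7
G1 X0.0 Y0.0
; layer 7
G0 Z25.8
G0 X0.0 Y0.0
G1 X29.1 Y0.0
G1 X29.1 Y9.7
G1 X0.0 Y9.7
G1 X0.0 Y0.0
M2 ; end

The solid is a rectangular box, roughly 29.1 × 9.7 mm footprint and 25.8 mm tall. Slicing at Δz = 3.7 mm — 7 equal slices spanning the solid's height, so layer i sits at z = i·h/7 — gives 7 non-empty perimeters. Each is a 4-segment closed polygon; G0 lifts to the layer z and rapids to the start vertex, then G1 traces the edges.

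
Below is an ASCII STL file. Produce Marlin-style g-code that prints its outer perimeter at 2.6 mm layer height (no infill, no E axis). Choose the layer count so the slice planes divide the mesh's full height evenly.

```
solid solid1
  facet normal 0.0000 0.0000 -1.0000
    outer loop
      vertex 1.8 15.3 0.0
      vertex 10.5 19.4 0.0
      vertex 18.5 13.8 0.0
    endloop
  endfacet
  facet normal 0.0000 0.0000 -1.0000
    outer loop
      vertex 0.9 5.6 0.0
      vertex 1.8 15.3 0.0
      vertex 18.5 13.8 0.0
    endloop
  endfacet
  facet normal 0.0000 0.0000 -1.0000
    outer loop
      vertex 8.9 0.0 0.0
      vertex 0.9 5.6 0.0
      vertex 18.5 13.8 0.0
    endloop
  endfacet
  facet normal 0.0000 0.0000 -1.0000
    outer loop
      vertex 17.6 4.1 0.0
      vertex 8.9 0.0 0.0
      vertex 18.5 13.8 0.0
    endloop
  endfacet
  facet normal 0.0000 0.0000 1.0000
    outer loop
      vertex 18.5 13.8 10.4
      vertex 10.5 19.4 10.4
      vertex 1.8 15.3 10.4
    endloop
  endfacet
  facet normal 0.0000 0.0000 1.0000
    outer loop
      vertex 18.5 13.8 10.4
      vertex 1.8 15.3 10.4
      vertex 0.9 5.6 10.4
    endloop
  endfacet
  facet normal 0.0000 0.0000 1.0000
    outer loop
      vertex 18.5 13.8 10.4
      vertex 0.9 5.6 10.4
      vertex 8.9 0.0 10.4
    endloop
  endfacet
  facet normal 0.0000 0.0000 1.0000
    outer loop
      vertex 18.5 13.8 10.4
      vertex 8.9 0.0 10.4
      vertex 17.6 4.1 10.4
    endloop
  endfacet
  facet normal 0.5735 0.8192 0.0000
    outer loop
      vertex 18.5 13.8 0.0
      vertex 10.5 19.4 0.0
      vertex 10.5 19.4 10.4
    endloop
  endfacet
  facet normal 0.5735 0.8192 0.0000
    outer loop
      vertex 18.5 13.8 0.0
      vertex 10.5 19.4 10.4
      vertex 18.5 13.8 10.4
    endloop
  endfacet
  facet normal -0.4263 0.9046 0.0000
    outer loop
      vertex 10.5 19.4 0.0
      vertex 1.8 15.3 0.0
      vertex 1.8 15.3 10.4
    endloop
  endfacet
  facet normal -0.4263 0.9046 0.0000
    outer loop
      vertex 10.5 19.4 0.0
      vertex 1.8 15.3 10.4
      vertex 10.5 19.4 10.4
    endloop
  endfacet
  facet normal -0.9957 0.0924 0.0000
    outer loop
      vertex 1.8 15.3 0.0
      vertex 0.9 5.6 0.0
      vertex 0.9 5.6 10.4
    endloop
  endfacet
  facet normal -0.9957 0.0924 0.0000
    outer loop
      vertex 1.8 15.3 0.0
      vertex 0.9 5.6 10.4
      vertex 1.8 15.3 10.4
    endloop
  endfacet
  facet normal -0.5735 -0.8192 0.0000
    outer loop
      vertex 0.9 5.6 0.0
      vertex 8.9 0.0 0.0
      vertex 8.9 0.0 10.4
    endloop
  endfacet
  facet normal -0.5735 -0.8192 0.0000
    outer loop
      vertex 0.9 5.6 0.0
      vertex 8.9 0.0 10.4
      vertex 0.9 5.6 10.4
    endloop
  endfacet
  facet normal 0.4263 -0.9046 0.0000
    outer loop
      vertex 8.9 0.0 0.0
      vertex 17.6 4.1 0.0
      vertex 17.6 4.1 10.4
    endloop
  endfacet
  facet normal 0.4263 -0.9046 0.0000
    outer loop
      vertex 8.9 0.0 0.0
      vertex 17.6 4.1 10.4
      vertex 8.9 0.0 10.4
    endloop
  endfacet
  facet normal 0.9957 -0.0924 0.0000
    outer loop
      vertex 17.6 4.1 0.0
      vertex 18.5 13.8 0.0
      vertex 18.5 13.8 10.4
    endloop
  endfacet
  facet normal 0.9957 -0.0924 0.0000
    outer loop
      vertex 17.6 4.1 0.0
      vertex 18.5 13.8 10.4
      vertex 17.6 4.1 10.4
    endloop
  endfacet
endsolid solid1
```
; perimeter-only toolpath
G21 ; units = mm
G90 ; absolute positioning
G28 ; home
; layer 1
G0 Z2.6
G0 X18.5 Y13.8
G1 X10.5 Y19.4
G1 X1.8 Y15.3
G1 X0.9 Y5.6
G1 X8.9 Y0.0
G1 X17.6 Y4.1
G1 X18.5 Y13.8
; layer 2
G0 Z5.2
G0 X18.5 Y13.8
G1 X10.5 Y19.4
G1 X1.8 Y15.3
G1 X0.9 Y5.6
G1 X8.9 Y0.0
G1 X17.6 Y4.1
G1 X18.5 Y13.8
; layer 3
G0 Z7.8
G0 X18.5 Y13.8
G1 X10.5 Y19.4
G1 X1.8 Y15.3
G1 X0.9 Y5.6
G1 X8.9 Y0.0
G1 X17.6 Y4.1
G1 X18.5 Y13.8
; layer 4
G0 Z10.4
G0 X18.5 Y13.8
G1 X10.5 Y19.4
G1 X1.8 Y15.3
G1 X0.9 Y5.6
G1 X8.9 Y0.0
G1 X17.6 Y4.1
G1 X18.5 Y13.8
M2 ; end

The solid is a regular 6-sided prism (a cylinder approximated with 6 flat sides), circumscribed radius ≈ 9.7 mm, height ≈ 10.4 mm. Slicing at Δz = 2.6 mm — 4 equal slices spanning the solid's height, so layer i sits at z = i·h/4 — gives 4 non-empty perimeters. Each is a 6-segment closed polygon; G0 lifts to the layer z and rapids to the start vertex, then G1 traces the edges.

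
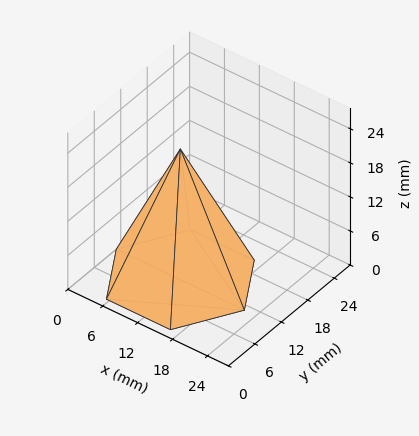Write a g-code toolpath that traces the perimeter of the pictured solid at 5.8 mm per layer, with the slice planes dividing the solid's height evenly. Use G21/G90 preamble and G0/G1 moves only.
Reading the render: the shape is a regular 6-sided pyramid, base circumscribed radius ≈ 11 mm, apex at z ≈ 23 mm (dimensions read to the nearest mm from the axis ticks). For the g-code, the solid's height is divided into equal slices at the stated Δz and each level perimeter traced with G1 moves after a G0 lift.

; perimeter-only toolpath
G21 ; units = mm
G90 ; absolute positioning
G28 ; home
; layer 1
G0 Z5.8
G0 X19.2 Y11.0
G1 X15.1 Y18.1
G1 X6.9 Y18.1
G1 X2.8 Y11.0
G1 X6.9 Y3.9
G1 X15.1 Y3.9
G1 X19.2 Y11.0
; layer 2
G0 Z11.5
G0 X16.5 Y11.0
G1 X13.8 Y15.8
G1 X8.2 Y15.8
G1 X5.5 Y11.0
G1 X8.2 Y6.2
G1 X13.8 Y6.2
G1 X16.5 Y11.0
; layer 3
G0 Z17.2
G0 X13.8 Y11.0
G1 X12.4 Y13.4
G1 X9.6 Y13.4
G1 X8.2 Y11.0
G1 X9.6 Y8.6
G1 X12.4 Y8.6
G1 X13.8 Y11.0
M2 ; end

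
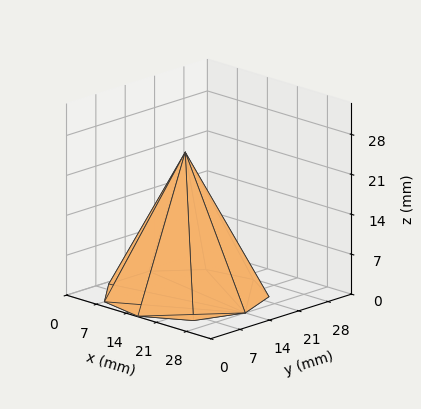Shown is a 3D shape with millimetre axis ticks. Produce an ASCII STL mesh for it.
Reading the render: the shape is a regular 9-sided pyramid, base circumscribed radius ≈ 14 mm, apex at z ≈ 25 mm (dimensions read to the nearest mm from the axis ticks). For the STL, each face is triangulated and given an outward normal.

solid part
  facet normal 0.0000 0.0000 -1.0000
    outer loop
      vertex 16.431 27.787 0.000
      vertex 24.725 22.999 0.000
      vertex 28.000 14.000 0.000
    endloop
  endfacet
  facet normal 0.0000 0.0000 -1.0000
    outer loop
      vertex 7.000 26.124 0.000
      vertex 16.431 27.787 0.000
      vertex 28.000 14.000 0.000
    endloop
  endfacet
  facet normal 0.0000 0.0000 -1.0000
    outer loop
      vertex 0.844 18.788 0.000
      vertex 7.000 26.124 0.000
      vertex 28.000 14.000 0.000
    endloop
  endfacet
  facet normal 0.0000 0.0000 -1.0000
    outer loop
      vertex 0.844 9.212 0.000
      vertex 0.844 18.788 0.000
      vertex 28.000 14.000 0.000
    endloop
  endfacet
  facet normal 0.0000 0.0000 -1.0000
    outer loop
      vertex 7.000 1.876 0.000
      vertex 0.844 9.212 0.000
      vertex 28.000 14.000 0.000
    endloop
  endfacet
  facet normal 0.0000 0.0000 -1.0000
    outer loop
      vertex 16.431 0.213 0.000
      vertex 7.000 1.876 0.000
      vertex 28.000 14.000 0.000
    endloop
  endfacet
  facet normal 0.0000 0.0000 -1.0000
    outer loop
      vertex 24.725 5.001 0.000
      vertex 16.431 0.213 0.000
      vertex 28.000 14.000 0.000
    endloop
  endfacet
  facet normal 0.8316 0.3026 0.4657
    outer loop
      vertex 28.000 14.000 0.000
      vertex 24.725 22.999 0.000
      vertex 14.000 14.000 25.000
    endloop
  endfacet
  facet normal 0.4424 0.7664 0.4657
    outer loop
      vertex 24.725 22.999 0.000
      vertex 16.431 27.787 0.000
      vertex 14.000 14.000 25.000
    endloop
  endfacet
  facet normal -0.1537 0.8715 0.4657
    outer loop
      vertex 16.431 27.787 0.000
      vertex 7.000 26.124 0.000
      vertex 14.000 14.000 25.000
    endloop
  endfacet
  facet normal -0.6779 0.5689 0.4657
    outer loop
      vertex 7.000 26.124 0.000
      vertex 0.844 18.788 0.000
      vertex 14.000 14.000 25.000
    endloop
  endfacet
  facet normal -0.8849 0.0000 0.4657
    outer loop
      vertex 0.844 18.788 0.000
      vertex 0.844 9.212 0.000
      vertex 14.000 14.000 25.000
    endloop
  endfacet
  facet normal -0.6779 -0.5689 0.4657
    outer loop
      vertex 0.844 9.212 0.000
      vertex 7.000 1.876 0.000
      vertex 14.000 14.000 25.000
    endloop
  endfacet
  facet normal -0.1537 -0.8715 0.4657
    outer loop
      vertex 7.000 1.876 0.000
      vertex 16.431 0.213 0.000
      vertex 14.000 14.000 25.000
    endloop
  endfacet
  facet normal 0.4424 -0.7664 0.4657
    outer loop
      vertex 16.431 0.213 0.000
      vertex 24.725 5.001 0.000
      vertex 14.000 14.000 25.000
    endloop
  endfacet
  facet normal 0.8316 -0.3026 0.4657
    outer loop
      vertex 24.725 5.001 0.000
      vertex 28.000 14.000 0.000
      vertex 14.000 14.000 25.000
    endloop
  endfacet
endsolid part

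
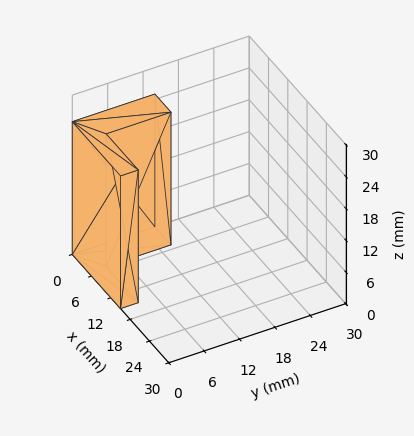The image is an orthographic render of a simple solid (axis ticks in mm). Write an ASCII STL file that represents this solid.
Reading the render: the shape is an L-shaped prism: outer 15 × 14 mm, arm thicknesses ≈ 3 mm (horizontal) and 5 mm (vertical), extruded 25 mm in z (dimensions read to the nearest mm from the axis ticks). For the STL, each face is triangulated and given an outward normal.

solid part
  facet normal 0.0000 0.0000 -1.0000
    outer loop
      vertex 15.000 3.000 0.000
      vertex 15.000 0.000 0.000
      vertex 0.000 0.000 0.000
    endloop
  endfacet
  facet normal 0.0000 0.0000 -1.0000
    outer loop
      vertex 5.000 3.000 0.000
      vertex 15.000 3.000 0.000
      vertex 0.000 0.000 0.000
    endloop
  endfacet
  facet normal 0.0000 0.0000 -1.0000
    outer loop
      vertex 5.000 14.000 0.000
      vertex 5.000 3.000 0.000
      vertex 0.000 0.000 0.000
    endloop
  endfacet
  facet normal 0.0000 0.0000 -1.0000
    outer loop
      vertex 0.000 14.000 0.000
      vertex 5.000 14.000 0.000
      vertex 0.000 0.000 0.000
    endloop
  endfacet
  facet normal 0.0000 0.0000 1.0000
    outer loop
      vertex 0.000 0.000 25.000
      vertex 15.000 0.000 25.000
      vertex 15.000 3.000 25.000
    endloop
  endfacet
  facet normal 0.0000 0.0000 1.0000
    outer loop
      vertex 0.000 0.000 25.000
      vertex 15.000 3.000 25.000
      vertex 5.000 3.000 25.000
    endloop
  endfacet
  facet normal 0.0000 0.0000 1.0000
    outer loop
      vertex 0.000 0.000 25.000
      vertex 5.000 3.000 25.000
      vertex 5.000 14.000 25.000
    endloop
  endfacet
  facet normal 0.0000 0.0000 1.0000
    outer loop
      vertex 0.000 0.000 25.000
      vertex 5.000 14.000 25.000
      vertex 0.000 14.000 25.000
    endloop
  endfacet
  facet normal 0.0000 -1.0000 0.0000
    outer loop
      vertex 0.000 0.000 0.000
      vertex 15.000 0.000 0.000
      vertex 15.000 0.000 25.000
    endloop
  endfacet
  facet normal 0.0000 -1.0000 0.0000
    outer loop
      vertex 0.000 0.000 0.000
      vertex 15.000 0.000 25.000
      vertex 0.000 0.000 25.000
    endloop
  endfacet
  facet normal 1.0000 0.0000 0.0000
    outer loop
      vertex 15.000 0.000 0.000
      vertex 15.000 3.000 0.000
      vertex 15.000 3.000 25.000
    endloop
  endfacet
  facet normal 1.0000 0.0000 0.0000
    outer loop
      vertex 15.000 0.000 0.000
      vertex 15.000 3.000 25.000
      vertex 15.000 0.000 25.000
    endloop
  endfacet
  facet normal 0.0000 1.0000 0.0000
    outer loop
      vertex 15.000 3.000 0.000
      vertex 5.000 3.000 0.000
      vertex 5.000 3.000 25.000
    endloop
  endfacet
  facet normal 0.0000 1.0000 0.0000
    outer loop
      vertex 15.000 3.000 0.000
      vertex 5.000 3.000 25.000
      vertex 15.000 3.000 25.000
    endloop
  endfacet
  facet normal 1.0000 0.0000 0.0000
    outer loop
      vertex 5.000 3.000 0.000
      vertex 5.000 14.000 0.000
      vertex 5.000 14.000 25.000
    endloop
  endfacet
  facet normal 1.0000 0.0000 0.0000
    outer loop
      vertex 5.000 3.000 0.000
      vertex 5.000 14.000 25.000
      vertex 5.000 3.000 25.000
    endloop
  endfacet
  facet normal 0.0000 1.0000 0.0000
    outer loop
      vertex 5.000 14.000 0.000
      vertex 0.000 14.000 0.000
      vertex 0.000 14.000 25.000
    endloop
  endfacet
  facet normal 0.0000 1.0000 0.0000
    outer loop
      vertex 5.000 14.000 0.000
      vertex 0.000 14.000 25.000
      vertex 5.000 14.000 25.000
    endloop
  endfacet
  facet normal -1.0000 0.0000 0.0000
    outer loop
      vertex 0.000 14.000 0.000
      vertex 0.000 0.000 0.000
      vertex 0.000 0.000 25.000
    endloop
  endfacet
  facet normal -1.0000 0.0000 0.0000
    outer loop
      vertex 0.000 14.000 0.000
      vertex 0.000 0.000 25.000
      vertex 0.000 14.000 25.000
    endloop
  endfacet
endsolid part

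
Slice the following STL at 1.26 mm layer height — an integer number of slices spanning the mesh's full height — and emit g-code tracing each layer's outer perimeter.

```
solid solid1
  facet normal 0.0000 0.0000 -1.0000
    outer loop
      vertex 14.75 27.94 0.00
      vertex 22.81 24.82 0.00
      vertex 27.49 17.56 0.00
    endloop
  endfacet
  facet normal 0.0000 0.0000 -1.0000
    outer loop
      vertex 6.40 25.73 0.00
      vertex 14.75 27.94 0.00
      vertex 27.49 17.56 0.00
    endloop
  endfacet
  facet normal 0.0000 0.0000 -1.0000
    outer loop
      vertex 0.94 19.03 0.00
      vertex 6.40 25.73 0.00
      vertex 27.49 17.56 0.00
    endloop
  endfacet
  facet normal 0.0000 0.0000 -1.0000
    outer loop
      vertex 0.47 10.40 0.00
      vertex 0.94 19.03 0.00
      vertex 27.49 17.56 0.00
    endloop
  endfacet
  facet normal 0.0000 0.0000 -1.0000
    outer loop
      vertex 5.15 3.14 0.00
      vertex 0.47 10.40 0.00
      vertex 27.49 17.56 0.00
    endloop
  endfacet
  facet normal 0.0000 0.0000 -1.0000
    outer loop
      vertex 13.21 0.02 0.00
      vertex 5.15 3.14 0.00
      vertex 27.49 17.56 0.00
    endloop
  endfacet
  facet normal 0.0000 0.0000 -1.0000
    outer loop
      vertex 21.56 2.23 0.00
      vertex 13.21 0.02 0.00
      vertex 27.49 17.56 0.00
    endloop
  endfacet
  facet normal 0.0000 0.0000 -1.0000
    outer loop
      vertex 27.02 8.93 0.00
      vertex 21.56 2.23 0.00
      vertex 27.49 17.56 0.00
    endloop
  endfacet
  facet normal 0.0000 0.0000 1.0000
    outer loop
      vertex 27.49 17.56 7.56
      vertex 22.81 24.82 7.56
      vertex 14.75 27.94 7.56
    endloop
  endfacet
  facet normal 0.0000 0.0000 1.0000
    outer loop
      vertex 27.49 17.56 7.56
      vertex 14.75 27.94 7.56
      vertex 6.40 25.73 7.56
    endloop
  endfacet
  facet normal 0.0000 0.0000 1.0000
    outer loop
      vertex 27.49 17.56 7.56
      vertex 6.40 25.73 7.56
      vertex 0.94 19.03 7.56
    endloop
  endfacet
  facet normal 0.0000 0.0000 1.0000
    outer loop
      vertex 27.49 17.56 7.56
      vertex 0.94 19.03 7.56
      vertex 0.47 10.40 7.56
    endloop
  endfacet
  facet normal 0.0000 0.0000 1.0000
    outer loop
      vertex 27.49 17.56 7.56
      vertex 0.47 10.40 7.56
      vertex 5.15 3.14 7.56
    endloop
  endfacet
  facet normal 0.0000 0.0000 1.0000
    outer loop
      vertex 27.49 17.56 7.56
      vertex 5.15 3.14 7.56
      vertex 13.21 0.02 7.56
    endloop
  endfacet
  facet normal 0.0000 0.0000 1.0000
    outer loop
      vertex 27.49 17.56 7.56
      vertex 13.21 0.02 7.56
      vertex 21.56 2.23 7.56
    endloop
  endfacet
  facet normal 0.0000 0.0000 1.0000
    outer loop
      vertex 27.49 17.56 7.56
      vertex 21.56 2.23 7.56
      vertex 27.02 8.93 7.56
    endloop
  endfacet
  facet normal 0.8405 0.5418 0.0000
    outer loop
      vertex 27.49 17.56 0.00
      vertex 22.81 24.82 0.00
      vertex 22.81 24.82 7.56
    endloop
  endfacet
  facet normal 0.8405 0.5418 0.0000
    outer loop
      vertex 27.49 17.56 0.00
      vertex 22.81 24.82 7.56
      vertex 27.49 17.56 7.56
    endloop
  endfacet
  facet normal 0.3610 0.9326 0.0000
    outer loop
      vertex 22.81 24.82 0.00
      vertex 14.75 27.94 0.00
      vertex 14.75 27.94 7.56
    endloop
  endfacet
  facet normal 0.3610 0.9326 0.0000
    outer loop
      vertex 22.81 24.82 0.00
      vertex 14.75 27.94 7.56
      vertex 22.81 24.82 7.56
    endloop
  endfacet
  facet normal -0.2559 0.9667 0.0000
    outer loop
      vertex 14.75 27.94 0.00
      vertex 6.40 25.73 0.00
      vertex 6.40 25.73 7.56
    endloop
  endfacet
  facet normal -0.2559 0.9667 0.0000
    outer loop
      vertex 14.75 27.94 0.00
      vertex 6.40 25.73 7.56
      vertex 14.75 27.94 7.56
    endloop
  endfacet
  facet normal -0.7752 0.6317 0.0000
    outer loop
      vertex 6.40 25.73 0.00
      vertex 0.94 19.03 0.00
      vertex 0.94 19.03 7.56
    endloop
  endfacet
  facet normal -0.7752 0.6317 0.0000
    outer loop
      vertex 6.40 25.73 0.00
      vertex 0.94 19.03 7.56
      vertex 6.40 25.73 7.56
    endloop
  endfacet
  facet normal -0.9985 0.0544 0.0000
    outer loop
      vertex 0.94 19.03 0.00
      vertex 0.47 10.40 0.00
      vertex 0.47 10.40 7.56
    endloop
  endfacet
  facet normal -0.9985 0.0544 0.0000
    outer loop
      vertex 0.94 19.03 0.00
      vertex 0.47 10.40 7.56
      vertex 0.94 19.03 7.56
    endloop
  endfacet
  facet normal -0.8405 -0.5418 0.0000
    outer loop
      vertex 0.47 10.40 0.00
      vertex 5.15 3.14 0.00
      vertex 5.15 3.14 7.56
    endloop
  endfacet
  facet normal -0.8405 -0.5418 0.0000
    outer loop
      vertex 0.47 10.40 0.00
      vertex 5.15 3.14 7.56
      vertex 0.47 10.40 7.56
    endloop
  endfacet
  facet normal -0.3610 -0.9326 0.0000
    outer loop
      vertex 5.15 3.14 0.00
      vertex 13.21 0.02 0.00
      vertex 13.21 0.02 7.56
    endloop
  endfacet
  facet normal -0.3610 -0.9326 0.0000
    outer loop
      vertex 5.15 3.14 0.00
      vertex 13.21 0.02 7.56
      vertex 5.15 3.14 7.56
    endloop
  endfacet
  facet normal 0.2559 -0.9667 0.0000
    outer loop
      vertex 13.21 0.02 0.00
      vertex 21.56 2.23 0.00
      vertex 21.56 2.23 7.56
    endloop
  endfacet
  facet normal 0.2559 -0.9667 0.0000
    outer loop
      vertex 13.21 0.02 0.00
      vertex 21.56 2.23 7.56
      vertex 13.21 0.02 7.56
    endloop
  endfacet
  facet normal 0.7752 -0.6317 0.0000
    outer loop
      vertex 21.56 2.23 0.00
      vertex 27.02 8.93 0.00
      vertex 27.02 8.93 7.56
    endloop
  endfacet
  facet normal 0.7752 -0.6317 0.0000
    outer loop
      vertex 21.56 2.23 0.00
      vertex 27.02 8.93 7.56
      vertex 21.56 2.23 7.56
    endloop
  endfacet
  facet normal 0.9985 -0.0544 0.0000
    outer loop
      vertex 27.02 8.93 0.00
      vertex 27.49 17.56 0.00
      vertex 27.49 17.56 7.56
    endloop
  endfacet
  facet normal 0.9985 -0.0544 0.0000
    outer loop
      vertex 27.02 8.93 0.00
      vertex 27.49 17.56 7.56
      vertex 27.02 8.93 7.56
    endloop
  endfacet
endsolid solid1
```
; perimeter-only toolpath
G21 ; units = mm
G90 ; absolute positioning
G28 ; home
; layer 1
G0 Z1.26
G0 X27.49 Y17.56
G1 X22.81 Y24.82
G1 X14.75 Y27.94
G1 X6.40 Y25.73
G1 X0.94 Y19.03
G1 X0.47 Y10.40
G1 X5.15 Y3.14
G1 X13.21 Y0.02
G1 X21.56 Y2.23
G1 X27.02 Y8.93
G1 X27.49 Y17.56
; layer 2
G0 Z2.52
G0 X27.49 Y17.56
G1 X22.81 Y24.82
G1 X14.75 Y27.94
G1 X6.40 Y25.73
G1 X0.94 Y19.03
G1 X0.47 Y10.40
G1 X5.15 Y3.14
G1 X13.21 Y0.02
G1 X21.56 Y2.23
G1 X27.02 Y8.93
G1 X27.49 Y17.56
; layer 3
G0 Z3.78
G0 X27.49 Y17.56
G1 X22.81 Y24.82
G1 X14.75 Y27.94
G1 X6.40 Y25.73
G1 X0.94 Y19.03
G1 X0.47 Y10.40
G1 X5.15 Y3.14
G1 X13.21 Y0.02
G1 X21.56 Y2.23
G1 X27.02 Y8.93
G1 X27.49 Y17.56
; layer 4
G0 Z5.04
G0 X27.49 Y17.56
G1 X22.81 Y24.82
G1 X14.75 Y27.94
G1 X6.40 Y25.73
G1 X0.94 Y19.03
G1 X0.47 Y10.40
G1 X5.15 Y3.14
G1 X13.21 Y0.02
G1 X21.56 Y2.23
G1 X27.02 Y8.93
G1 X27.49 Y17.56
; layer 5
G0 Z6.30
G0 X27.49 Y17.56
G1 X22.81 Y24.82
G1 X14.75 Y27.94
G1 X6.40 Y25.73
G1 X0.94 Y19.03
G1 X0.47 Y10.40
G1 X5.15 Y3.14
G1 X13.21 Y0.02
G1 X21.56 Y2.23
G1 X27.02 Y8.93
G1 X27.49 Y17.56
; layer 6
G0 Z7.56
G0 X27.49 Y17.56
G1 X22.81 Y24.82
G1 X14.75 Y27.94
G1 X6.40 Y25.73
G1 X0.94 Y19.03
G1 X0.47 Y10.40
G1 X5.15 Y3.14
G1 X13.21 Y0.02
G1 X21.56 Y2.23
G1 X27.02 Y8.93
G1 X27.49 Y17.56
M2 ; end

The solid is a regular 10-sided prism (a cylinder approximated with 10 flat sides), circumscribed radius ≈ 14 mm, height ≈ 7.56 mm. Slicing at Δz = 1.26 mm — 6 equal slices spanning the solid's height, so layer i sits at z = i·h/6 — gives 6 non-empty perimeters. Each is a 10-segment closed polygon; G0 lifts to the layer z and rapids to the start vertex, then G1 traces the edges.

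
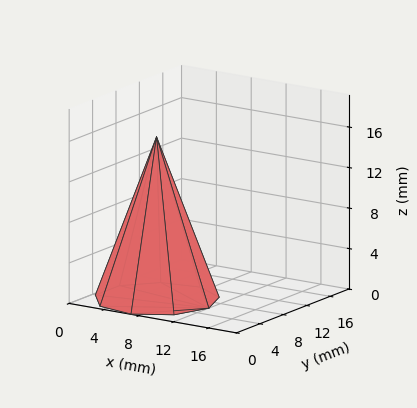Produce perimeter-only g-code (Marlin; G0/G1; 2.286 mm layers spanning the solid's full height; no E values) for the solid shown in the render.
Reading the render: the shape is a regular 9-sided pyramid, base circumscribed radius ≈ 6 mm, apex at z ≈ 16 mm (dimensions read to the nearest mm from the axis ticks). For the g-code, the solid's height is divided into equal slices at the stated Δz and each level perimeter traced with G1 moves after a G0 lift.

; perimeter-only toolpath
G21 ; units = mm
G90 ; absolute positioning
G28 ; home
; layer 1
G0 Z2.286
G0 X11.143 Y6.000
G1 X9.939 Y9.306
G1 X6.893 Y11.065
G1 X3.429 Y10.454
G1 X1.167 Y7.759
G1 X1.167 Y4.241
G1 X3.429 Y1.546
G1 X6.893 Y0.935
G1 X9.939 Y2.694
G1 X11.143 Y6.000
; layer 2
G0 Z4.571
G0 X10.286 Y6.000
G1 X9.283 Y8.755
G1 X6.744 Y10.221
G1 X3.857 Y9.711
G1 X1.973 Y7.466
G1 X1.973 Y4.534
G1 X3.857 Y2.289
G1 X6.744 Y1.779
G1 X9.283 Y3.245
G1 X10.286 Y6.000
; layer 3
G0 Z6.857
G0 X9.429 Y6.000
G1 X8.626 Y8.204
G1 X6.595 Y9.377
G1 X4.286 Y8.969
G1 X2.778 Y7.173
G1 X2.778 Y4.827
G1 X4.286 Y3.031
G1 X6.595 Y2.623
G1 X8.626 Y3.796
G1 X9.429 Y6.000
; layer 4
G0 Z9.143
G0 X8.571 Y6.000
G1 X7.970 Y7.653
G1 X6.447 Y8.532
G1 X4.714 Y8.227
G1 X3.584 Y6.879
G1 X3.584 Y5.121
G1 X4.714 Y3.773
G1 X6.447 Y3.468
G1 X7.970 Y4.347
G1 X8.571 Y6.000
; layer 5
G0 Z11.429
G0 X7.714 Y6.000
G1 X7.313 Y7.102
G1 X6.298 Y7.688
G1 X5.143 Y7.485
G1 X4.389 Y6.586
G1 X4.389 Y5.414
G1 X5.143 Y4.515
G1 X6.298 Y4.312
G1 X7.313 Y4.898
G1 X7.714 Y6.000
; layer 6
G0 Z13.714
G0 X6.857 Y6.000
G1 X6.657 Y6.551
G1 X6.149 Y6.844
G1 X5.571 Y6.742
G1 X5.195 Y6.293
G1 X5.195 Y5.707
G1 X5.571 Y5.258
G1 X6.149 Y5.156
G1 X6.657 Y5.449
G1 X6.857 Y6.000
M2 ; end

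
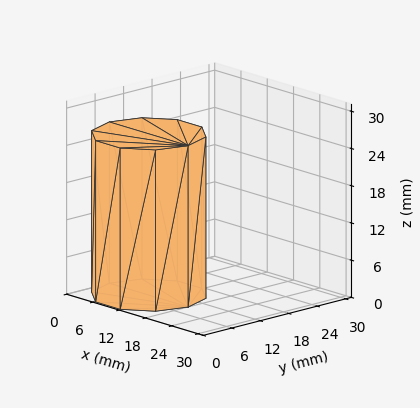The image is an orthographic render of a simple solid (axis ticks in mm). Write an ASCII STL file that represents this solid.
Reading the render: the shape is a regular 10-sided prism (a cylinder approximated with 10 flat sides), circumscribed radius ≈ 9 mm, height ≈ 26 mm (dimensions read to the nearest mm from the axis ticks). For the STL, each face is triangulated and given an outward normal.

solid part
  facet normal 0.0000 0.0000 -1.0000
    outer loop
      vertex 11.8 17.6 0.0
      vertex 16.3 14.3 0.0
      vertex 18.0 9.0 0.0
    endloop
  endfacet
  facet normal 0.0000 0.0000 -1.0000
    outer loop
      vertex 6.2 17.6 0.0
      vertex 11.8 17.6 0.0
      vertex 18.0 9.0 0.0
    endloop
  endfacet
  facet normal 0.0000 0.0000 -1.0000
    outer loop
      vertex 1.7 14.3 0.0
      vertex 6.2 17.6 0.0
      vertex 18.0 9.0 0.0
    endloop
  endfacet
  facet normal 0.0000 0.0000 -1.0000
    outer loop
      vertex 0.0 9.0 0.0
      vertex 1.7 14.3 0.0
      vertex 18.0 9.0 0.0
    endloop
  endfacet
  facet normal 0.0000 0.0000 -1.0000
    outer loop
      vertex 1.7 3.7 0.0
      vertex 0.0 9.0 0.0
      vertex 18.0 9.0 0.0
    endloop
  endfacet
  facet normal 0.0000 0.0000 -1.0000
    outer loop
      vertex 6.2 0.4 0.0
      vertex 1.7 3.7 0.0
      vertex 18.0 9.0 0.0
    endloop
  endfacet
  facet normal 0.0000 0.0000 -1.0000
    outer loop
      vertex 11.8 0.4 0.0
      vertex 6.2 0.4 0.0
      vertex 18.0 9.0 0.0
    endloop
  endfacet
  facet normal 0.0000 0.0000 -1.0000
    outer loop
      vertex 16.3 3.7 0.0
      vertex 11.8 0.4 0.0
      vertex 18.0 9.0 0.0
    endloop
  endfacet
  facet normal 0.0000 0.0000 1.0000
    outer loop
      vertex 18.0 9.0 26.0
      vertex 16.3 14.3 26.0
      vertex 11.8 17.6 26.0
    endloop
  endfacet
  facet normal 0.0000 0.0000 1.0000
    outer loop
      vertex 18.0 9.0 26.0
      vertex 11.8 17.6 26.0
      vertex 6.2 17.6 26.0
    endloop
  endfacet
  facet normal 0.0000 0.0000 1.0000
    outer loop
      vertex 18.0 9.0 26.0
      vertex 6.2 17.6 26.0
      vertex 1.7 14.3 26.0
    endloop
  endfacet
  facet normal 0.0000 0.0000 1.0000
    outer loop
      vertex 18.0 9.0 26.0
      vertex 1.7 14.3 26.0
      vertex 0.0 9.0 26.0
    endloop
  endfacet
  facet normal 0.0000 0.0000 1.0000
    outer loop
      vertex 18.0 9.0 26.0
      vertex 0.0 9.0 26.0
      vertex 1.7 3.7 26.0
    endloop
  endfacet
  facet normal 0.0000 0.0000 1.0000
    outer loop
      vertex 18.0 9.0 26.0
      vertex 1.7 3.7 26.0
      vertex 6.2 0.4 26.0
    endloop
  endfacet
  facet normal 0.0000 0.0000 1.0000
    outer loop
      vertex 18.0 9.0 26.0
      vertex 6.2 0.4 26.0
      vertex 11.8 0.4 26.0
    endloop
  endfacet
  facet normal 0.0000 0.0000 1.0000
    outer loop
      vertex 18.0 9.0 26.0
      vertex 11.8 0.4 26.0
      vertex 16.3 3.7 26.0
    endloop
  endfacet
  facet normal 0.9522 0.3054 0.0000
    outer loop
      vertex 18.0 9.0 0.0
      vertex 16.3 14.3 0.0
      vertex 16.3 14.3 26.0
    endloop
  endfacet
  facet normal 0.9522 0.3054 0.0000
    outer loop
      vertex 18.0 9.0 0.0
      vertex 16.3 14.3 26.0
      vertex 18.0 9.0 26.0
    endloop
  endfacet
  facet normal 0.5914 0.8064 0.0000
    outer loop
      vertex 16.3 14.3 0.0
      vertex 11.8 17.6 0.0
      vertex 11.8 17.6 26.0
    endloop
  endfacet
  facet normal 0.5914 0.8064 0.0000
    outer loop
      vertex 16.3 14.3 0.0
      vertex 11.8 17.6 26.0
      vertex 16.3 14.3 26.0
    endloop
  endfacet
  facet normal 0.0000 1.0000 0.0000
    outer loop
      vertex 11.8 17.6 0.0
      vertex 6.2 17.6 0.0
      vertex 6.2 17.6 26.0
    endloop
  endfacet
  facet normal 0.0000 1.0000 0.0000
    outer loop
      vertex 11.8 17.6 0.0
      vertex 6.2 17.6 26.0
      vertex 11.8 17.6 26.0
    endloop
  endfacet
  facet normal -0.5914 0.8064 0.0000
    outer loop
      vertex 6.2 17.6 0.0
      vertex 1.7 14.3 0.0
      vertex 1.7 14.3 26.0
    endloop
  endfacet
  facet normal -0.5914 0.8064 0.0000
    outer loop
      vertex 6.2 17.6 0.0
      vertex 1.7 14.3 26.0
      vertex 6.2 17.6 26.0
    endloop
  endfacet
  facet normal -0.9522 0.3054 0.0000
    outer loop
      vertex 1.7 14.3 0.0
      vertex 0.0 9.0 0.0
      vertex 0.0 9.0 26.0
    endloop
  endfacet
  facet normal -0.9522 0.3054 0.0000
    outer loop
      vertex 1.7 14.3 0.0
      vertex 0.0 9.0 26.0
      vertex 1.7 14.3 26.0
    endloop
  endfacet
  facet normal -0.9522 -0.3054 0.0000
    outer loop
      vertex 0.0 9.0 0.0
      vertex 1.7 3.7 0.0
      vertex 1.7 3.7 26.0
    endloop
  endfacet
  facet normal -0.9522 -0.3054 0.0000
    outer loop
      vertex 0.0 9.0 0.0
      vertex 1.7 3.7 26.0
      vertex 0.0 9.0 26.0
    endloop
  endfacet
  facet normal -0.5914 -0.8064 0.0000
    outer loop
      vertex 1.7 3.7 0.0
      vertex 6.2 0.4 0.0
      vertex 6.2 0.4 26.0
    endloop
  endfacet
  facet normal -0.5914 -0.8064 0.0000
    outer loop
      vertex 1.7 3.7 0.0
      vertex 6.2 0.4 26.0
      vertex 1.7 3.7 26.0
    endloop
  endfacet
  facet normal 0.0000 -1.0000 0.0000
    outer loop
      vertex 6.2 0.4 0.0
      vertex 11.8 0.4 0.0
      vertex 11.8 0.4 26.0
    endloop
  endfacet
  facet normal 0.0000 -1.0000 0.0000
    outer loop
      vertex 6.2 0.4 0.0
      vertex 11.8 0.4 26.0
      vertex 6.2 0.4 26.0
    endloop
  endfacet
  facet normal 0.5914 -0.8064 0.0000
    outer loop
      vertex 11.8 0.4 0.0
      vertex 16.3 3.7 0.0
      vertex 16.3 3.7 26.0
    endloop
  endfacet
  facet normal 0.5914 -0.8064 0.0000
    outer loop
      vertex 11.8 0.4 0.0
      vertex 16.3 3.7 26.0
      vertex 11.8 0.4 26.0
    endloop
  endfacet
  facet normal 0.9522 -0.3054 0.0000
    outer loop
      vertex 16.3 3.7 0.0
      vertex 18.0 9.0 0.0
      vertex 18.0 9.0 26.0
    endloop
  endfacet
  facet normal 0.9522 -0.3054 0.0000
    outer loop
      vertex 16.3 3.7 0.0
      vertex 18.0 9.0 26.0
      vertex 16.3 3.7 26.0
    endloop
  endfacet
endsolid part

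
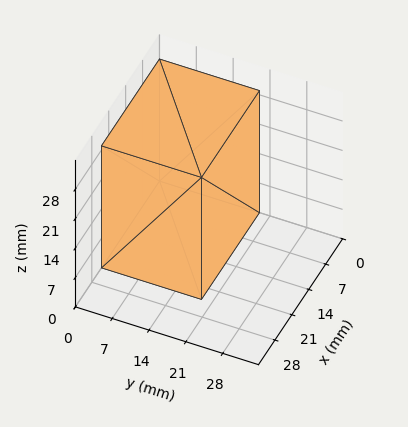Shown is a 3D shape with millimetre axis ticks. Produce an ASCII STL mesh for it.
Reading the render: the shape is a rectangular box, roughly 24 × 19 mm footprint and 29 mm tall (dimensions read to the nearest mm from the axis ticks). For the STL, each face is triangulated and given an outward normal.

solid part
  facet normal 0.0000 0.0000 -1.0000
    outer loop
      vertex 24.000 19.000 0.000
      vertex 24.000 0.000 0.000
      vertex 0.000 0.000 0.000
    endloop
  endfacet
  facet normal 0.0000 0.0000 -1.0000
    outer loop
      vertex 0.000 19.000 0.000
      vertex 24.000 19.000 0.000
      vertex 0.000 0.000 0.000
    endloop
  endfacet
  facet normal 0.0000 0.0000 1.0000
    outer loop
      vertex 0.000 0.000 29.000
      vertex 24.000 0.000 29.000
      vertex 24.000 19.000 29.000
    endloop
  endfacet
  facet normal 0.0000 0.0000 1.0000
    outer loop
      vertex 0.000 0.000 29.000
      vertex 24.000 19.000 29.000
      vertex 0.000 19.000 29.000
    endloop
  endfacet
  facet normal 0.0000 -1.0000 0.0000
    outer loop
      vertex 0.000 0.000 0.000
      vertex 24.000 0.000 0.000
      vertex 24.000 0.000 29.000
    endloop
  endfacet
  facet normal 0.0000 -1.0000 0.0000
    outer loop
      vertex 0.000 0.000 0.000
      vertex 24.000 0.000 29.000
      vertex 0.000 0.000 29.000
    endloop
  endfacet
  facet normal 0.0000 1.0000 0.0000
    outer loop
      vertex 24.000 19.000 29.000
      vertex 24.000 19.000 0.000
      vertex 0.000 19.000 0.000
    endloop
  endfacet
  facet normal 0.0000 1.0000 0.0000
    outer loop
      vertex 0.000 19.000 29.000
      vertex 24.000 19.000 29.000
      vertex 0.000 19.000 0.000
    endloop
  endfacet
  facet normal -1.0000 0.0000 0.0000
    outer loop
      vertex 0.000 19.000 29.000
      vertex 0.000 19.000 0.000
      vertex 0.000 0.000 0.000
    endloop
  endfacet
  facet normal -1.0000 0.0000 0.0000
    outer loop
      vertex 0.000 0.000 29.000
      vertex 0.000 19.000 29.000
      vertex 0.000 0.000 0.000
    endloop
  endfacet
  facet normal 1.0000 0.0000 0.0000
    outer loop
      vertex 24.000 0.000 0.000
      vertex 24.000 19.000 0.000
      vertex 24.000 19.000 29.000
    endloop
  endfacet
  facet normal 1.0000 0.0000 0.0000
    outer loop
      vertex 24.000 0.000 0.000
      vertex 24.000 19.000 29.000
      vertex 24.000 0.000 29.000
    endloop
  endfacet
endsolid part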